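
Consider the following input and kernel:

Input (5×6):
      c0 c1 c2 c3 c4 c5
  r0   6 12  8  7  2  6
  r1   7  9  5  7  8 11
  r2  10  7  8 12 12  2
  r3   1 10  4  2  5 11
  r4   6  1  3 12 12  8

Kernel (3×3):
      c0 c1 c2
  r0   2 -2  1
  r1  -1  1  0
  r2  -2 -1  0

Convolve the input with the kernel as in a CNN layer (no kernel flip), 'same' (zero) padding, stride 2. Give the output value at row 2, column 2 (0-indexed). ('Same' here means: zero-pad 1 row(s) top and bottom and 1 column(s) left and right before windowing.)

5

The receptive field on the zero-padded input at this output position is [2 5 11 / 12 12 8 / 0 0 0]. Elementwise product with the kernel and sum: 2·2 + 5·-2 + 11·1 + 12·-1 + 12·1 + 0·-2 + 0·-1.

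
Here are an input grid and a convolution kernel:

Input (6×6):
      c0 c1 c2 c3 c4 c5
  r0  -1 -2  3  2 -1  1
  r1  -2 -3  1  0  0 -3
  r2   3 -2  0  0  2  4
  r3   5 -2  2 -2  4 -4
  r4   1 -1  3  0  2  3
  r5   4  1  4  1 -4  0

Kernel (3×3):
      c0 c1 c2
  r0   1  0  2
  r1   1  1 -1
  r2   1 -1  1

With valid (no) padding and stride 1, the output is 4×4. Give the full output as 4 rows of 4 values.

Output[0,0]: The receptive field on the input at this output position is [-1 -2 3 / -2 -3 1 / 3 -2 0]. Elementwise product with the kernel and sum: -1·1 + 3·2 + -2·1 + -3·1 + 1·-1 + 3·1 + -2·-1 + 0·1.

4 -2 4 9
10 -11 7 -18
9 -4 5 15
13 -6 10 -6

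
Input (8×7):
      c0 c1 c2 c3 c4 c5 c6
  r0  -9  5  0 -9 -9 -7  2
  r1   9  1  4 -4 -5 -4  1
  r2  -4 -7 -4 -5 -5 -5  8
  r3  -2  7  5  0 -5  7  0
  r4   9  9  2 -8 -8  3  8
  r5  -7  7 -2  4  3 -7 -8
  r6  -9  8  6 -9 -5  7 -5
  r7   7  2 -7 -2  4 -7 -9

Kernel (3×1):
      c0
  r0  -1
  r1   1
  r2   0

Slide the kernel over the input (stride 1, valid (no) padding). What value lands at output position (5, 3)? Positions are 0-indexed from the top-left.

-13

The receptive field on the input at this output position is [4 / -9 / -2]. Elementwise product with the kernel and sum: 4·-1 + -9·1.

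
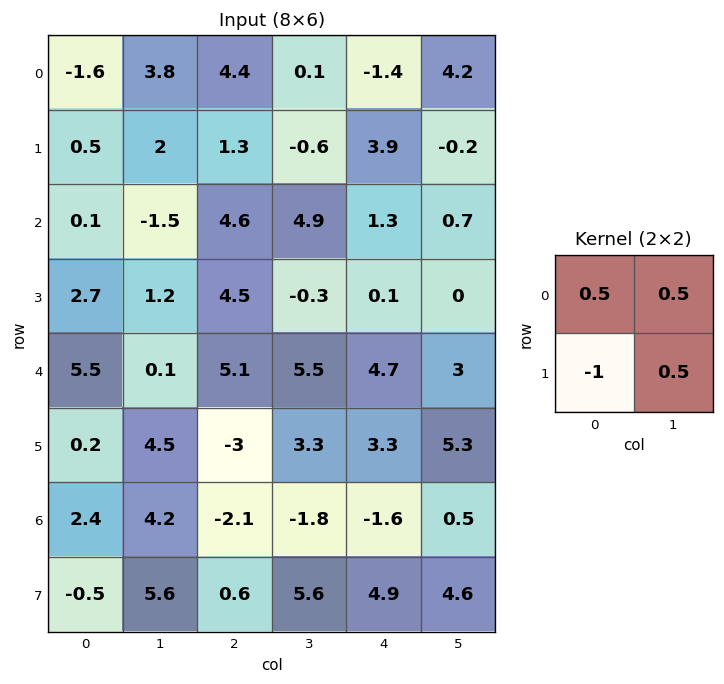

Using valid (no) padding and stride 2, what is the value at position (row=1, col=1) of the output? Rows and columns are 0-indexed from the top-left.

0.1

The receptive field on the input at this output position is [4.6 4.9 / 4.5 -0.3]. Elementwise product with the kernel and sum: 4.6·0.5 + 4.9·0.5 + 4.5·-1 + -0.3·0.5.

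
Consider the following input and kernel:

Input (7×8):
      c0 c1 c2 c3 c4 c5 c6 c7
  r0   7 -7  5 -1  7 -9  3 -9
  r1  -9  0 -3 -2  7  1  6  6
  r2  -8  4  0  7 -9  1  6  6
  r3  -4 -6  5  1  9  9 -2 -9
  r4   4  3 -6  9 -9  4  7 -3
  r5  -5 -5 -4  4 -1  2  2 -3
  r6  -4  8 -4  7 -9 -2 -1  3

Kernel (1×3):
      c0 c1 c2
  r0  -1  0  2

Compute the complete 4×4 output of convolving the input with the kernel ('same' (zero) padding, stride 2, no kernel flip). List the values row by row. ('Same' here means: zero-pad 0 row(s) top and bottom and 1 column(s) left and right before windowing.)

-14 5 -17 -9
8 10 -5 11
6 15 -1 -10
16 6 -11 8

Output[0,0]: The receptive field on the zero-padded input at this output position is [0 7 -7]. Elementwise product with the kernel and sum: 0·-1 + -7·2.
Output[0,1]: The receptive field on the zero-padded input at this output position is [-7 5 -1]. Elementwise product with the kernel and sum: -7·-1 + -1·2.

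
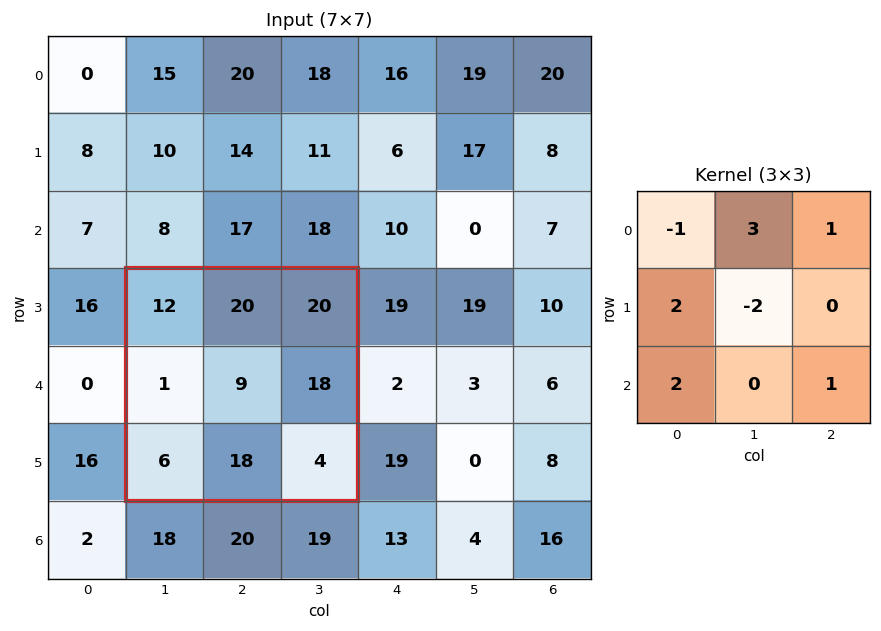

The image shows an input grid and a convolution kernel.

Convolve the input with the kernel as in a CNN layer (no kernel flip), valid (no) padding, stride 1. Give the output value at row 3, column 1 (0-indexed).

68

The receptive field on the input at this output position is [12 20 20 / 1 9 18 / 6 18 4]. Elementwise product with the kernel and sum: 12·-1 + 20·3 + 20·1 + 1·2 + 9·-2 + 6·2 + 4·1.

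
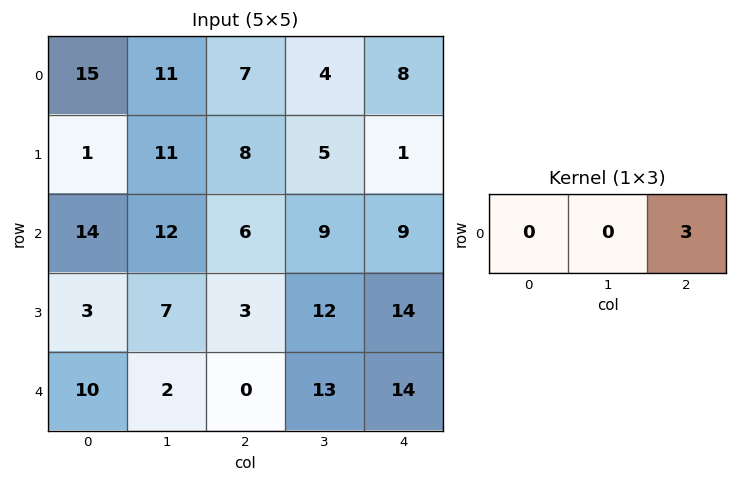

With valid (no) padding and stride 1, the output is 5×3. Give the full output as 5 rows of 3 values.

Output[0,0]: The receptive field on the input at this output position is [15 11 7]. Elementwise product with the kernel and sum: 7·3.
Output[0,1]: The receptive field on the input at this output position is [11 7 4]. Elementwise product with the kernel and sum: 4·3.

21 12 24
24 15 3
18 27 27
9 36 42
0 39 42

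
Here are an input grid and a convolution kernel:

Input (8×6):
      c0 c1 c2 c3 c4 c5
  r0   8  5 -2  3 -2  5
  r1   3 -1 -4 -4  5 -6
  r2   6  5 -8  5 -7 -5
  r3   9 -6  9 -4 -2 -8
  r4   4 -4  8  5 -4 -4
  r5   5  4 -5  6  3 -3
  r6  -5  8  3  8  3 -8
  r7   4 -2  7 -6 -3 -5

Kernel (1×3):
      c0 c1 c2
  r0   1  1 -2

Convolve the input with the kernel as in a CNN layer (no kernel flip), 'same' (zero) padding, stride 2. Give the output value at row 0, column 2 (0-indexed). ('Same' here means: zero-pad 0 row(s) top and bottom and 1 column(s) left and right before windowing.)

-9

The receptive field on the zero-padded input at this output position is [3 -2 5]. Elementwise product with the kernel and sum: 3·1 + -2·1 + 5·-2.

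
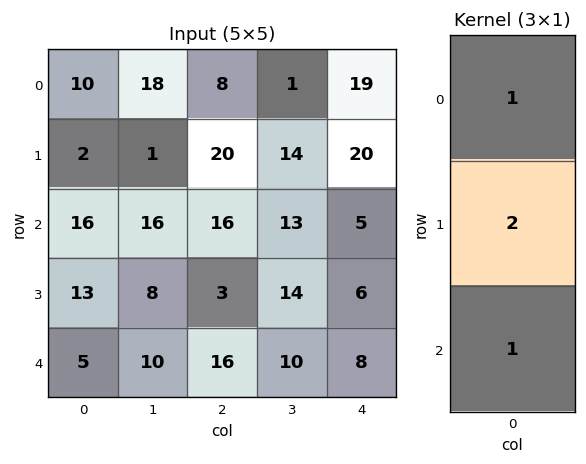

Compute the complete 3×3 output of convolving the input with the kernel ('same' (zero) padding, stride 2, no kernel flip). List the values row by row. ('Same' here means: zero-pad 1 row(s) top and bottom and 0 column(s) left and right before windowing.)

22 36 58
47 55 36
23 35 22

Output[0,0]: The receptive field on the zero-padded input at this output position is [0 / 10 / 2]. Elementwise product with the kernel and sum: 0·1 + 10·2 + 2·1.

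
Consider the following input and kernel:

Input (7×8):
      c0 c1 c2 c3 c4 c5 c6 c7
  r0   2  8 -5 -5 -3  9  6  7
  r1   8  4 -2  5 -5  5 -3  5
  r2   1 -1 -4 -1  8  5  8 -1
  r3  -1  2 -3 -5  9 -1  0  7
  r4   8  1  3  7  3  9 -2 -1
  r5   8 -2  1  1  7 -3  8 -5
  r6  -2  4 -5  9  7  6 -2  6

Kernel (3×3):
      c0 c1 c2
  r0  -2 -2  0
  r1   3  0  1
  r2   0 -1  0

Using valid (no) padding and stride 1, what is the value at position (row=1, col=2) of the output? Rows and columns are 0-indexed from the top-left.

The receptive field on the input at this output position is [-2 5 -5 / -4 -1 8 / -3 -5 9]. Elementwise product with the kernel and sum: -2·-2 + 5·-2 + -4·3 + 8·1 + -5·-1.

-5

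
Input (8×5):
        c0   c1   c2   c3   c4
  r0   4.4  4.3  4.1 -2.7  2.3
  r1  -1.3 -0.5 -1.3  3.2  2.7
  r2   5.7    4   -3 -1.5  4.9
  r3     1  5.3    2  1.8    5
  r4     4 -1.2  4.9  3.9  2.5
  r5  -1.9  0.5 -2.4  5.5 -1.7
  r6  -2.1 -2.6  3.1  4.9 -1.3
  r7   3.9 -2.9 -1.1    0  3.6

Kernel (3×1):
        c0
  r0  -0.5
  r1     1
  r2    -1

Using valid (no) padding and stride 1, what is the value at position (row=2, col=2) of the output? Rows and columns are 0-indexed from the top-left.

The receptive field on the input at this output position is [-3 / 2 / 4.9]. Elementwise product with the kernel and sum: -3·-0.5 + 2·1 + 4.9·-1.

-1.4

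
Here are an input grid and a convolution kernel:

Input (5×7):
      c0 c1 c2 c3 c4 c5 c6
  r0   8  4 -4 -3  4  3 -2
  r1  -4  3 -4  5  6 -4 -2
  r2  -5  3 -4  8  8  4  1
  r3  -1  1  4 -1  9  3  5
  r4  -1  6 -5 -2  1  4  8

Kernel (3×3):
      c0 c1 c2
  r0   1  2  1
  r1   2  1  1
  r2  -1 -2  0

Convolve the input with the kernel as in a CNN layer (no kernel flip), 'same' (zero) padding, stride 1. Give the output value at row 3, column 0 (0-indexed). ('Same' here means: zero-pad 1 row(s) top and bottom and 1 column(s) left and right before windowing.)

The receptive field on the zero-padded input at this output position is [0 -5 3 / 0 -1 1 / 0 -1 6]. Elementwise product with the kernel and sum: 0·1 + -5·2 + 3·1 + 0·2 + -1·1 + 1·1 + 0·-1 + -1·-2.

-5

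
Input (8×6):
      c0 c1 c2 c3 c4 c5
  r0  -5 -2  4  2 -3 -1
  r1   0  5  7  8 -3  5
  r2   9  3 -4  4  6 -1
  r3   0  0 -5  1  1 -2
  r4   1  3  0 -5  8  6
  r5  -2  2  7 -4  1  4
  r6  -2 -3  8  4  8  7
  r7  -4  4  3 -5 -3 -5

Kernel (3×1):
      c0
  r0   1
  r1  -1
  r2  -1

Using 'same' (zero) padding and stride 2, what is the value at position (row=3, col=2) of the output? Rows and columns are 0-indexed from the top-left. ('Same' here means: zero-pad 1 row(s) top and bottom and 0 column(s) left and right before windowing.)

-4

The receptive field on the zero-padded input at this output position is [1 / 8 / -3]. Elementwise product with the kernel and sum: 1·1 + 8·-1 + -3·-1.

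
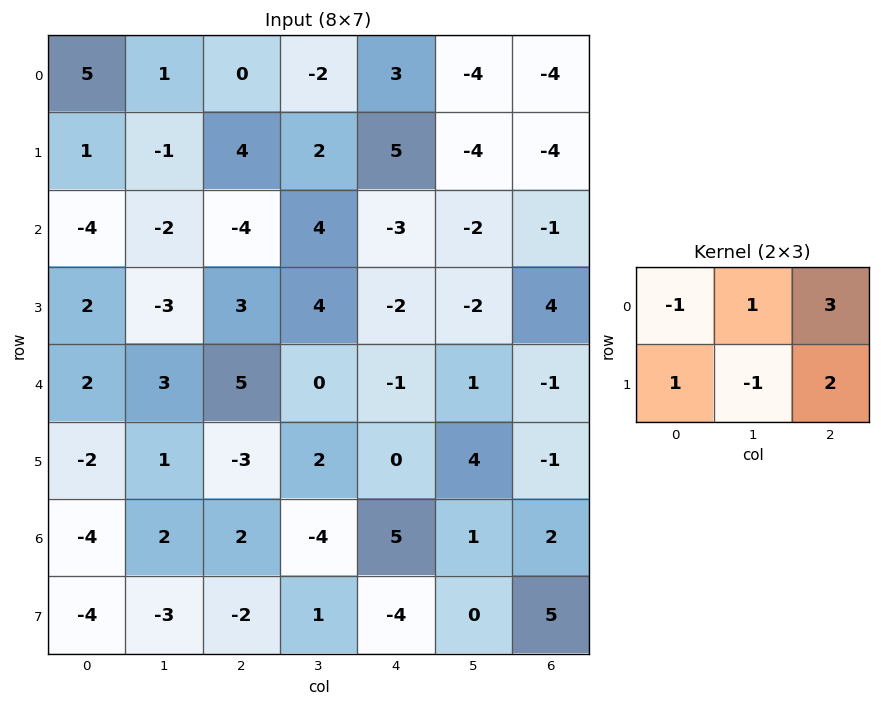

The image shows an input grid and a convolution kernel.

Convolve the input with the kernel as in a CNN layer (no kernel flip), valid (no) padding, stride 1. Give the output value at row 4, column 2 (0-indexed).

The receptive field on the input at this output position is [5 0 -1 / -3 2 0]. Elementwise product with the kernel and sum: 5·-1 + 0·1 + -1·3 + -3·1 + 2·-1 + 0·2.

-13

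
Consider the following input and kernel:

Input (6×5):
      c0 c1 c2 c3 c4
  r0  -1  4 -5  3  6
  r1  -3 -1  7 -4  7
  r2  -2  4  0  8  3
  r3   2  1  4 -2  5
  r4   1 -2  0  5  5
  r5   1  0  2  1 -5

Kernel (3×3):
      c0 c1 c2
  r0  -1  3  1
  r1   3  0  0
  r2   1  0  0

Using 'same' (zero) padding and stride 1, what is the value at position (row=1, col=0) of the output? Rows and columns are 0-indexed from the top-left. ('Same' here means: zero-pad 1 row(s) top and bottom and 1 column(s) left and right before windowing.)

1

The receptive field on the zero-padded input at this output position is [0 -1 4 / 0 -3 -1 / 0 -2 4]. Elementwise product with the kernel and sum: 0·-1 + -1·3 + 4·1 + 0·3 + 0·1.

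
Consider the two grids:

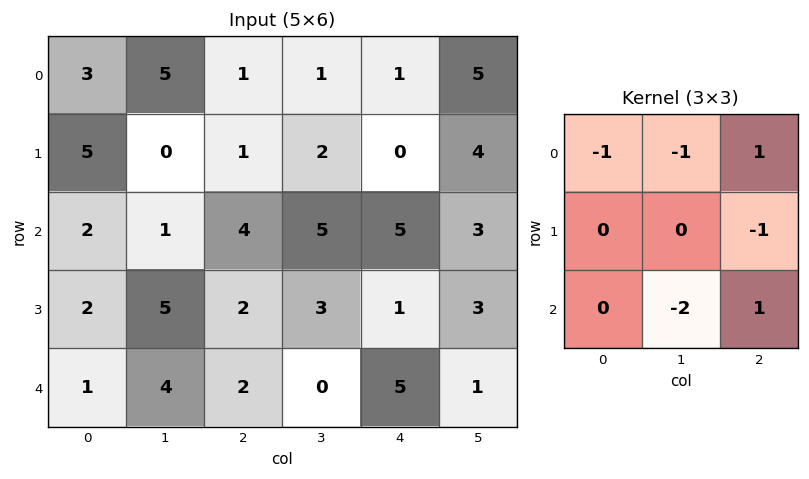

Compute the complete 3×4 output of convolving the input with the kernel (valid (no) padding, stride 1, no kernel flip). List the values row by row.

-6 -10 -6 -8
-16 -5 -13 0
-7 -7 0 -19

Output[0,0]: The receptive field on the input at this output position is [3 5 1 / 5 0 1 / 2 1 4]. Elementwise product with the kernel and sum: 3·-1 + 5·-1 + 1·1 + 1·-1 + 1·-2 + 4·1.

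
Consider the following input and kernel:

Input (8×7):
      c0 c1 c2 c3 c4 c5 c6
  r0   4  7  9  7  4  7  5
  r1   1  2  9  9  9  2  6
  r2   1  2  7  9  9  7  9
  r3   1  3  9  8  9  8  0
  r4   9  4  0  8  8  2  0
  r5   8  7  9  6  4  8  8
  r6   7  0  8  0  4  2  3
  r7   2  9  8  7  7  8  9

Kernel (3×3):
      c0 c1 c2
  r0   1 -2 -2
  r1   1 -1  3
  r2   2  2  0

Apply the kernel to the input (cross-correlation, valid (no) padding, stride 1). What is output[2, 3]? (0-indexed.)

The receptive field on the input at this output position is [9 9 7 / 8 9 8 / 8 8 2]. Elementwise product with the kernel and sum: 9·1 + 9·-2 + 7·-2 + 8·1 + 9·-1 + 8·3 + 8·2 + 8·2.

32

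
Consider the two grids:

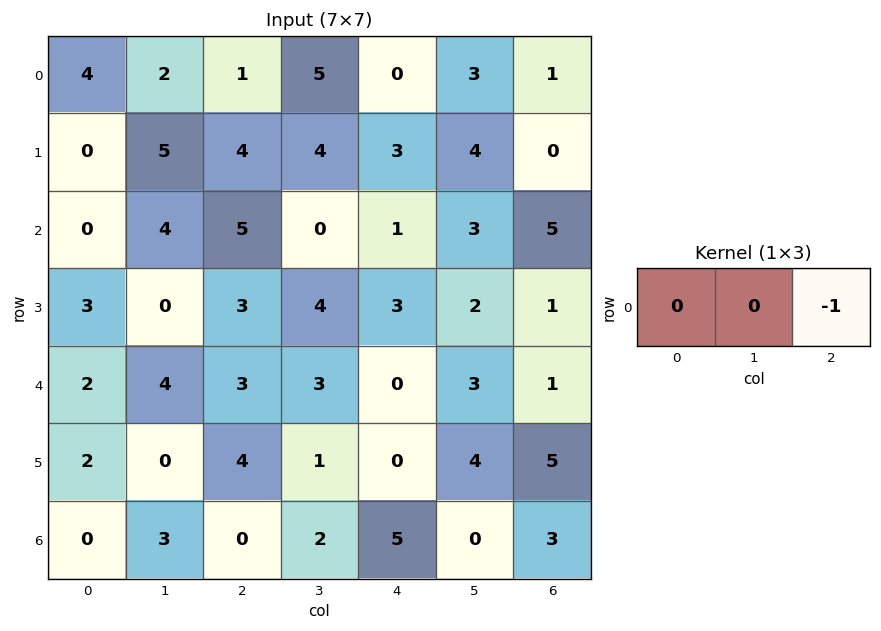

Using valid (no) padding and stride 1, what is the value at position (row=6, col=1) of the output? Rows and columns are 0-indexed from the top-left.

The receptive field on the input at this output position is [3 0 2]. Elementwise product with the kernel and sum: 2·-1.

-2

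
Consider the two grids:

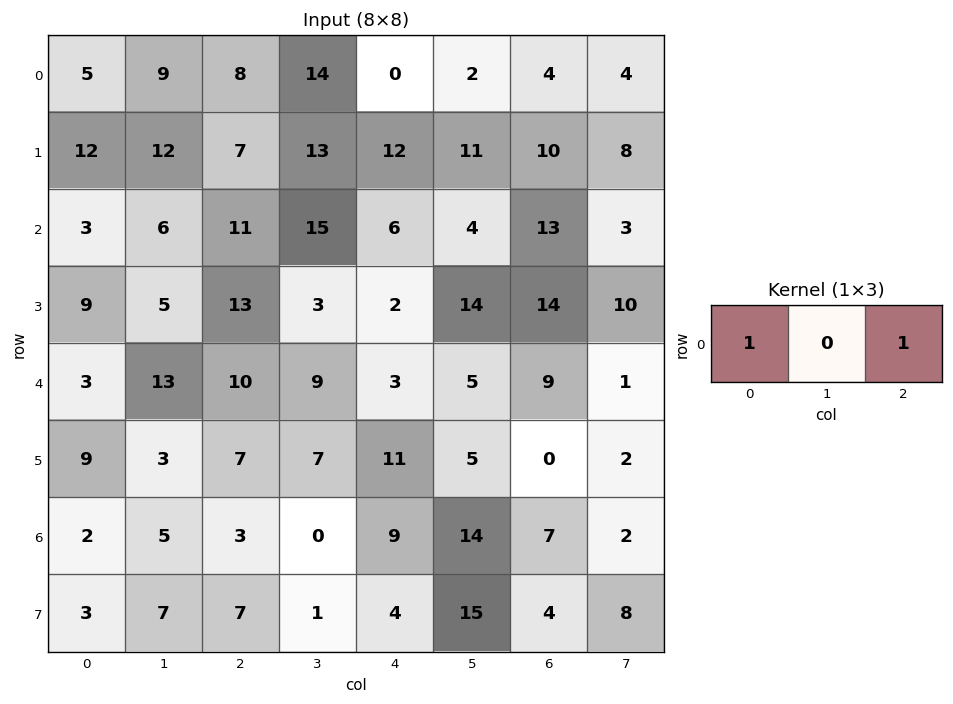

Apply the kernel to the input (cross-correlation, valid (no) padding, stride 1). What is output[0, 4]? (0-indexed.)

4

The receptive field on the input at this output position is [0 2 4]. Elementwise product with the kernel and sum: 0·1 + 4·1.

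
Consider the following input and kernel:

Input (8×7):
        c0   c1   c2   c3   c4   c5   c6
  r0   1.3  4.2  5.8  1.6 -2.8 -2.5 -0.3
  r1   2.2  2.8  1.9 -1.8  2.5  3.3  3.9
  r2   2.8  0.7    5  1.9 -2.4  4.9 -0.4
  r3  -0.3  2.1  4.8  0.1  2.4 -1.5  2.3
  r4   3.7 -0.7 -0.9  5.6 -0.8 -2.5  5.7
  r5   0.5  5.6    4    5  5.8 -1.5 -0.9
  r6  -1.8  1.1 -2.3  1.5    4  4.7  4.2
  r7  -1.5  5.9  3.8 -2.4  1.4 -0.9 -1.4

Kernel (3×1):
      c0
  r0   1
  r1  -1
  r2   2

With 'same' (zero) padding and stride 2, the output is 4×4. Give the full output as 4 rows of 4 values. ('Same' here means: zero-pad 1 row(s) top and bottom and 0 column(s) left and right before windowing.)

3.1 -2 7.8 8.1
-1.2 6.5 9.7 8.9
-3 13.7 14.8 -5.2
-0.7 13.9 4.6 -7.9

Output[0,0]: The receptive field on the zero-padded input at this output position is [0 / 1.3 / 2.2]. Elementwise product with the kernel and sum: 0·1 + 1.3·-1 + 2.2·2.
Output[0,1]: The receptive field on the zero-padded input at this output position is [0 / 5.8 / 1.9]. Elementwise product with the kernel and sum: 0·1 + 5.8·-1 + 1.9·2.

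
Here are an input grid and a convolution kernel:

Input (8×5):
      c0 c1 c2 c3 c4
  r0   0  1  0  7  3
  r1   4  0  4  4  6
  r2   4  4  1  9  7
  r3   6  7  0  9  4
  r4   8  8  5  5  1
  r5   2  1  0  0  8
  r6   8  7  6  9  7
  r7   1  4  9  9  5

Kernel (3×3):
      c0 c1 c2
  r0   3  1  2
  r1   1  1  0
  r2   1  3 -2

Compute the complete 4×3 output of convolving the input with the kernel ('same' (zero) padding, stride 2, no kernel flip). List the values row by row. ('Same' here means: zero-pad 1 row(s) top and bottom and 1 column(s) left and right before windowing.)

Output[0,0]: The receptive field on the zero-padded input at this output position is [0 0 0 / 0 0 1 / 0 4 0]. Elementwise product with the kernel and sum: 0·3 + 0·1 + 0·2 + 0·1 + 0·1 + 0·1 + 4·3 + 0·-2.
Output[0,1]: The receptive field on the zero-padded input at this output position is [0 0 0 / 1 0 7 / 0 4 4]. Elementwise product with the kernel and sum: 0·3 + 0·1 + 0·2 + 1·1 + 0·1 + 0·1 + 4·3 + 4·-2.

12 5 32
12 6 55
32 53 61
7 29 48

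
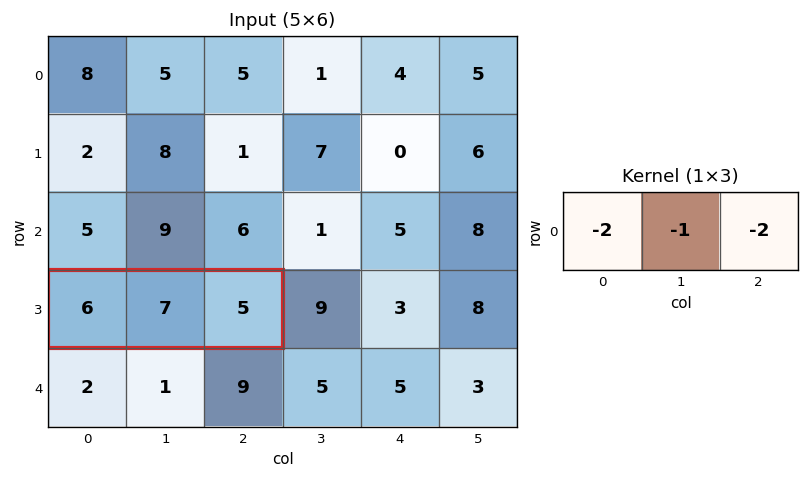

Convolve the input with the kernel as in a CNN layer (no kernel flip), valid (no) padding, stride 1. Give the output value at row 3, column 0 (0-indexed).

-29

The receptive field on the input at this output position is [6 7 5]. Elementwise product with the kernel and sum: 6·-2 + 7·-1 + 5·-2.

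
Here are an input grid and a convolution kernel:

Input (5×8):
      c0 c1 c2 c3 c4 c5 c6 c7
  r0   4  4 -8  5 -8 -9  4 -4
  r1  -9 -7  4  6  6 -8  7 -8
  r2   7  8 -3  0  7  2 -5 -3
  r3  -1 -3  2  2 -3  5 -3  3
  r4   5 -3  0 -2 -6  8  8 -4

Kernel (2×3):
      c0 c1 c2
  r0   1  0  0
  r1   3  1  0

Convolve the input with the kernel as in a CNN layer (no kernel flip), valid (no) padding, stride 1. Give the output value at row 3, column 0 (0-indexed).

The receptive field on the input at this output position is [-1 -3 2 / 5 -3 0]. Elementwise product with the kernel and sum: -1·1 + 5·3 + -3·1.

11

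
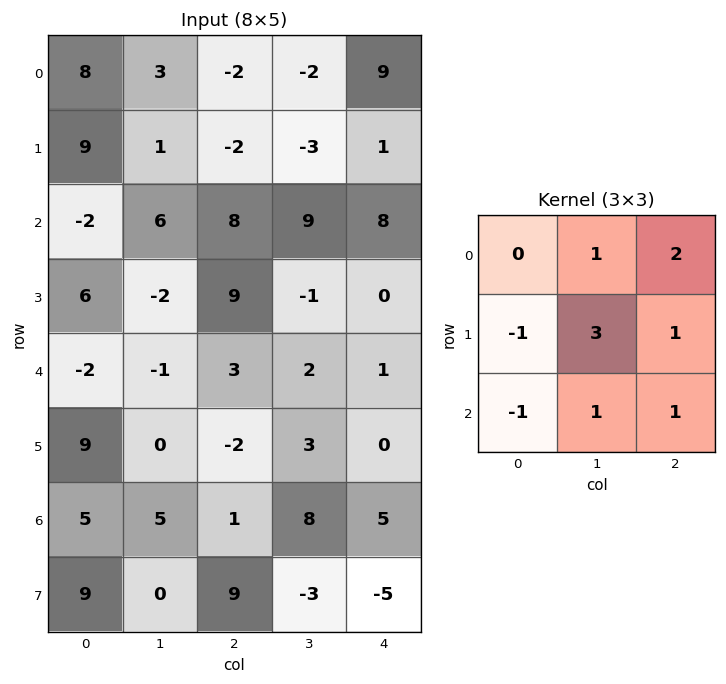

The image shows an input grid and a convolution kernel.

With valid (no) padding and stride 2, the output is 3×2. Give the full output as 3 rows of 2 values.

7 19
23 13
-5 27

Output[0,0]: The receptive field on the input at this output position is [8 3 -2 / 9 1 -2 / -2 6 8]. Elementwise product with the kernel and sum: 3·1 + -2·2 + 9·-1 + 1·3 + -2·1 + -2·-1 + 6·1 + 8·1.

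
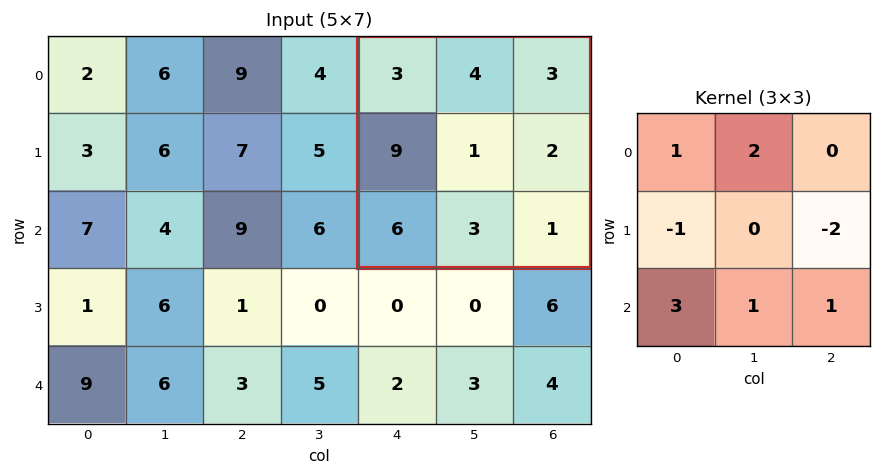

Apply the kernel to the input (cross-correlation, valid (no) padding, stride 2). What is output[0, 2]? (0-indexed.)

20

The receptive field on the input at this output position is [3 4 3 / 9 1 2 / 6 3 1]. Elementwise product with the kernel and sum: 3·1 + 4·2 + 9·-1 + 2·-2 + 6·3 + 3·1 + 1·1.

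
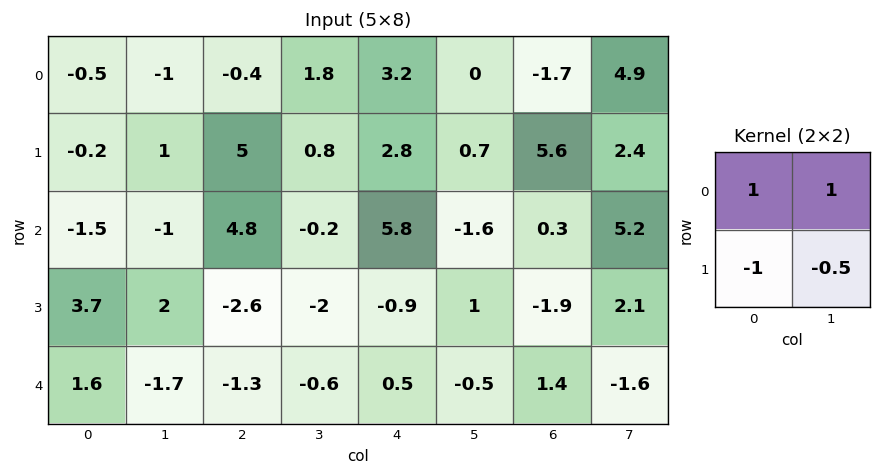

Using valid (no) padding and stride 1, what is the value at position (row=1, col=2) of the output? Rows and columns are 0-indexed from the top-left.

The receptive field on the input at this output position is [5 0.8 / 4.8 -0.2]. Elementwise product with the kernel and sum: 5·1 + 0.8·1 + 4.8·-1 + -0.2·-0.5.

1.1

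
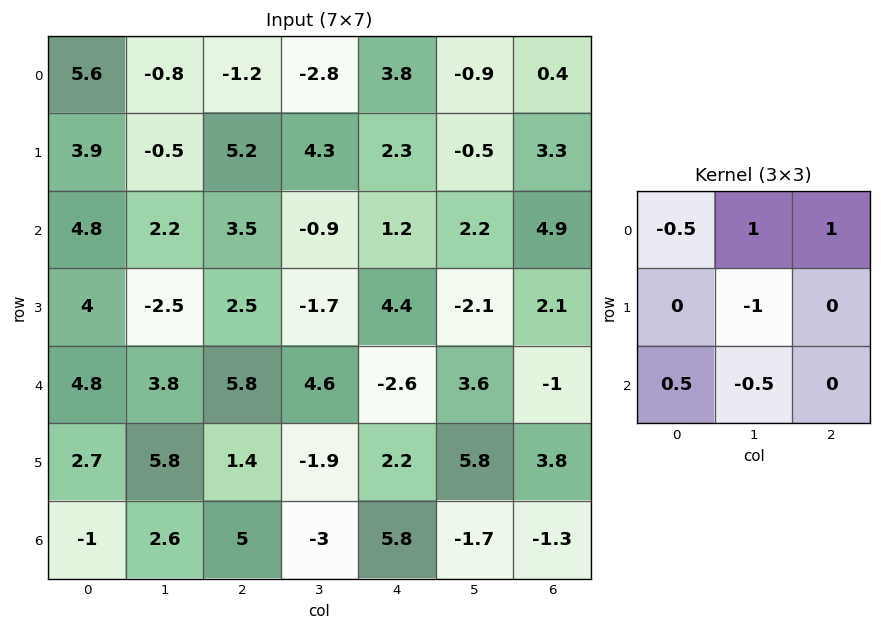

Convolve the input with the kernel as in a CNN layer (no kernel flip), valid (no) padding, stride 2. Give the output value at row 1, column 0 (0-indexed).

The receptive field on the input at this output position is [4.8 2.2 3.5 / 4 -2.5 2.5 / 4.8 3.8 5.8]. Elementwise product with the kernel and sum: 4.8·-0.5 + 2.2·1 + 3.5·1 + -2.5·-1 + 4.8·0.5 + 3.8·-0.5.

6.3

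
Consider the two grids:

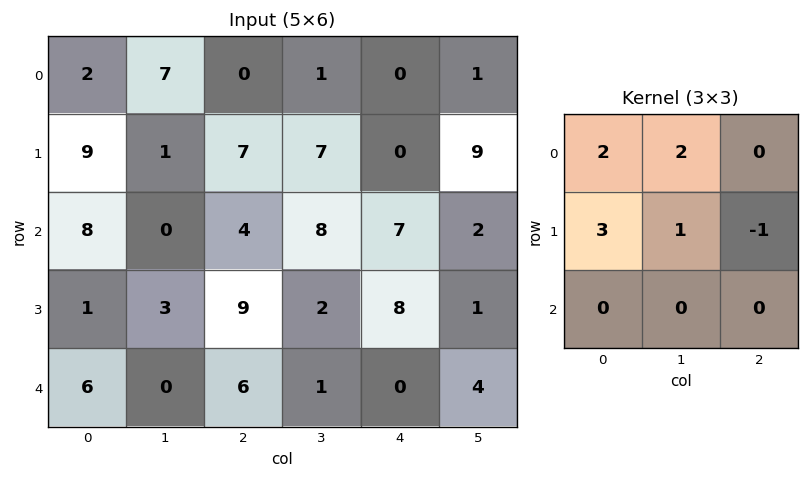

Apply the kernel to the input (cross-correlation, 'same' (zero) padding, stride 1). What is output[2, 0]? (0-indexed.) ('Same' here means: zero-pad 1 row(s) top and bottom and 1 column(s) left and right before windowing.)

The receptive field on the zero-padded input at this output position is [0 9 1 / 0 8 0 / 0 1 3]. Elementwise product with the kernel and sum: 0·2 + 9·2 + 0·3 + 8·1 + 0·-1.

26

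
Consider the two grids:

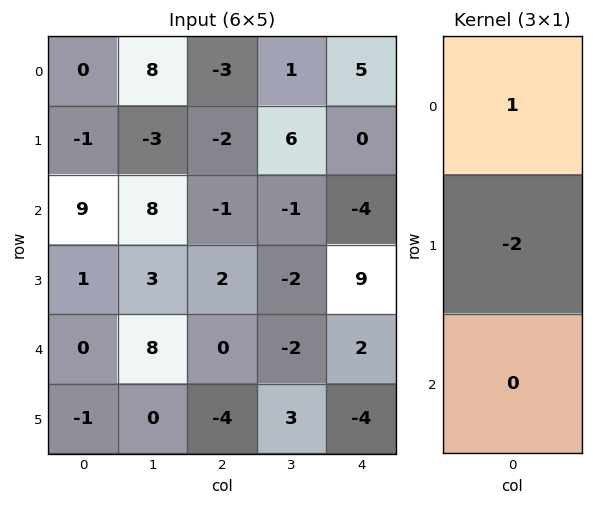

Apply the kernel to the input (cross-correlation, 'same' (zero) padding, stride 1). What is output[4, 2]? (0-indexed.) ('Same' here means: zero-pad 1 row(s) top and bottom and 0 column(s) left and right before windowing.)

The receptive field on the zero-padded input at this output position is [2 / 0 / -4]. Elementwise product with the kernel and sum: 2·1 + 0·-2.

2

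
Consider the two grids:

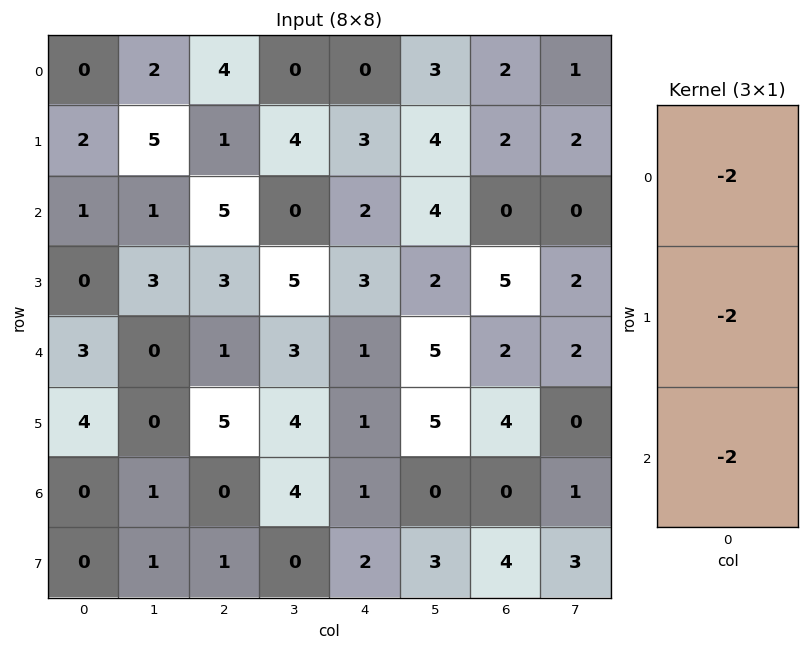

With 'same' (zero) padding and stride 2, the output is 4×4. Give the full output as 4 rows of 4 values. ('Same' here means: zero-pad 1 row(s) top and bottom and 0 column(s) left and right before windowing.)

-4 -10 -6 -8
-6 -18 -16 -14
-14 -18 -10 -22
-8 -12 -8 -16

Output[0,0]: The receptive field on the zero-padded input at this output position is [0 / 0 / 2]. Elementwise product with the kernel and sum: 0·-2 + 0·-2 + 2·-2.
Output[0,1]: The receptive field on the zero-padded input at this output position is [0 / 4 / 1]. Elementwise product with the kernel and sum: 0·-2 + 4·-2 + 1·-2.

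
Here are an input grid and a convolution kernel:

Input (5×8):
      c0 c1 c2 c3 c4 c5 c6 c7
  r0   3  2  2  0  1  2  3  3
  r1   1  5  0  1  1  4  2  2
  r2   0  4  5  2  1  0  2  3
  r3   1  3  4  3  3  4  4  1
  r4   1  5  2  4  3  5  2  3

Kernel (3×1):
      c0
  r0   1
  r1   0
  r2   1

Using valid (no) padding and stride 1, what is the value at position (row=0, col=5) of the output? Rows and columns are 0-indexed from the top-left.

2

The receptive field on the input at this output position is [2 / 4 / 0]. Elementwise product with the kernel and sum: 2·1 + 0·1.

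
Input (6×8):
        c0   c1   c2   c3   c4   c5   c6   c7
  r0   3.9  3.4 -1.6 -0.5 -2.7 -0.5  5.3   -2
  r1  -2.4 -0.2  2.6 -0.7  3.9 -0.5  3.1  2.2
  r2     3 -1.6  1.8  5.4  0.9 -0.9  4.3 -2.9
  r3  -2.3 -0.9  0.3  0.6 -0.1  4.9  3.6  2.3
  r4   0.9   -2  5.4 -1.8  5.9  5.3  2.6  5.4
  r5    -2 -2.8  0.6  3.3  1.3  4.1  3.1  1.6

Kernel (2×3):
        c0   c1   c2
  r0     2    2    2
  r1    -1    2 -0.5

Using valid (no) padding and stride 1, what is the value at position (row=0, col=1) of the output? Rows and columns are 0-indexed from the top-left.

8.35

The receptive field on the input at this output position is [3.4 -1.6 -0.5 / -0.2 2.6 -0.7]. Elementwise product with the kernel and sum: 3.4·2 + -1.6·2 + -0.5·2 + -0.2·-1 + 2.6·2 + -0.7·-0.5.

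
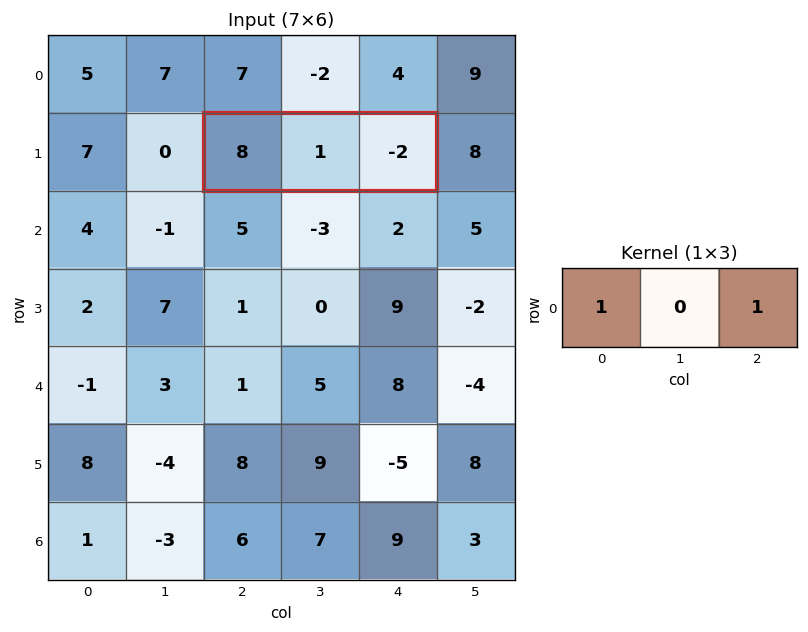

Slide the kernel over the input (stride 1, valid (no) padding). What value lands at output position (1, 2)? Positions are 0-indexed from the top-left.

The receptive field on the input at this output position is [8 1 -2]. Elementwise product with the kernel and sum: 8·1 + -2·1.

6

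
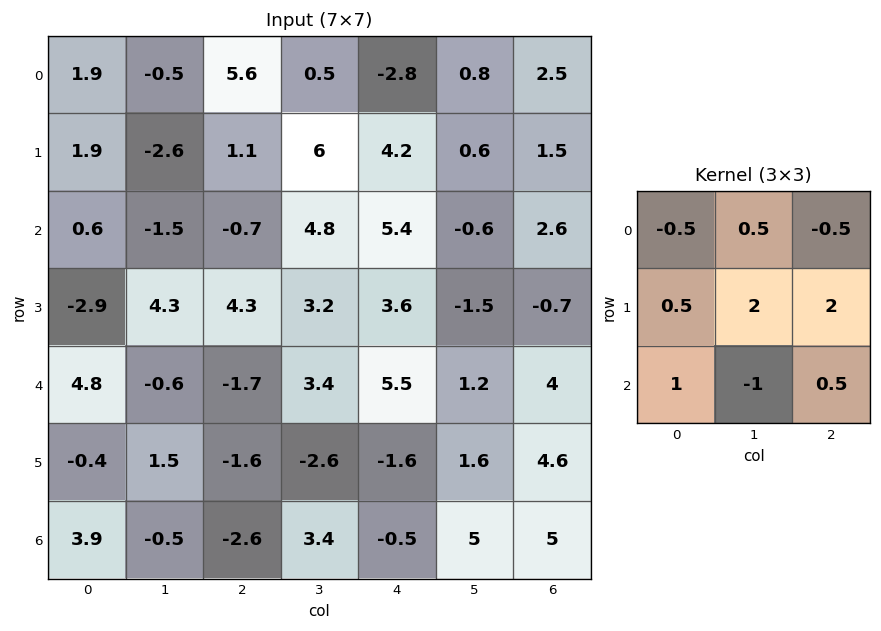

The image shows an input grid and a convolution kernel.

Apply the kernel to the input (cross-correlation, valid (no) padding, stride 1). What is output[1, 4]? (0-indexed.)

The receptive field on the input at this output position is [4.2 0.6 1.5 / 5.4 -0.6 2.6 / 3.6 -1.5 -0.7]. Elementwise product with the kernel and sum: 4.2·-0.5 + 0.6·0.5 + 1.5·-0.5 + 5.4·0.5 + -0.6·2 + 2.6·2 + 3.6·1 + -1.5·-1 + -0.7·0.5.

8.9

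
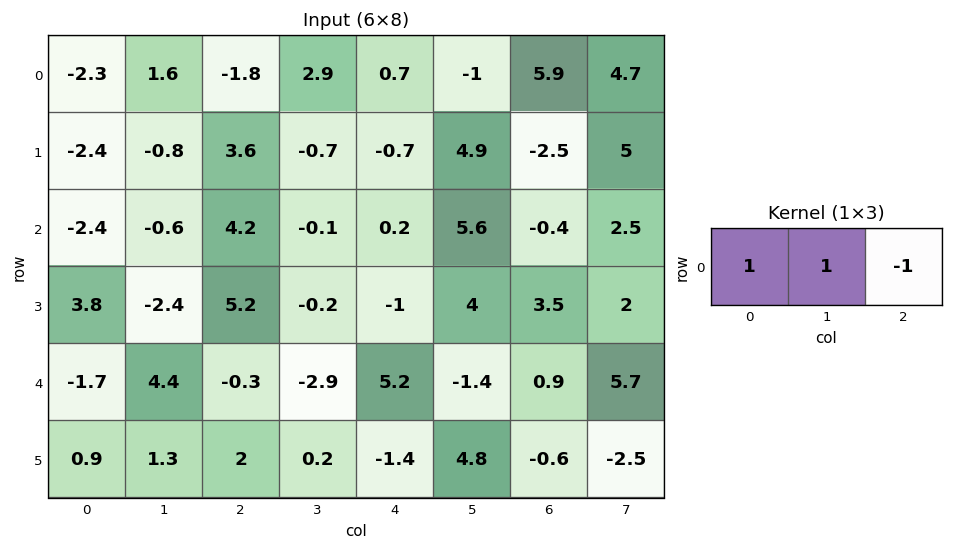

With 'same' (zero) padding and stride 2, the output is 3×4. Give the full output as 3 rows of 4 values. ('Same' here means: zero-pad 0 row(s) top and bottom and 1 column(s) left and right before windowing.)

Output[0,0]: The receptive field on the zero-padded input at this output position is [0 -2.3 1.6]. Elementwise product with the kernel and sum: 0·1 + -2.3·1 + 1.6·-1.

-3.9 -3.1 4.6 0.2
-1.8 3.7 -5.5 2.7
-6.1 7 3.7 -6.2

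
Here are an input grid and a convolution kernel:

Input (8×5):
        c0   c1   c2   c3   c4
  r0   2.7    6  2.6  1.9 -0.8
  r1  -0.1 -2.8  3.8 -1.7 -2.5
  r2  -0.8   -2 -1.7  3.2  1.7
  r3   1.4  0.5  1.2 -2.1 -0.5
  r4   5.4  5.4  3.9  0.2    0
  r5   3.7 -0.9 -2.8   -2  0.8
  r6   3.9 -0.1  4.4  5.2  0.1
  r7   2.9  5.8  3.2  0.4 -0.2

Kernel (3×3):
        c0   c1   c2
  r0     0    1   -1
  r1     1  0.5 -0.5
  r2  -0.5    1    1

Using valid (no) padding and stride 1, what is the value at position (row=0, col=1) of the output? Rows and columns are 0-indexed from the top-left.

The receptive field on the input at this output position is [6 2.6 1.9 / -2.8 3.8 -1.7 / -2 -1.7 3.2]. Elementwise product with the kernel and sum: 2.6·1 + 1.9·-1 + -2.8·1 + 3.8·0.5 + -1.7·-0.5 + -2·-0.5 + -1.7·1 + 3.2·1.

3.15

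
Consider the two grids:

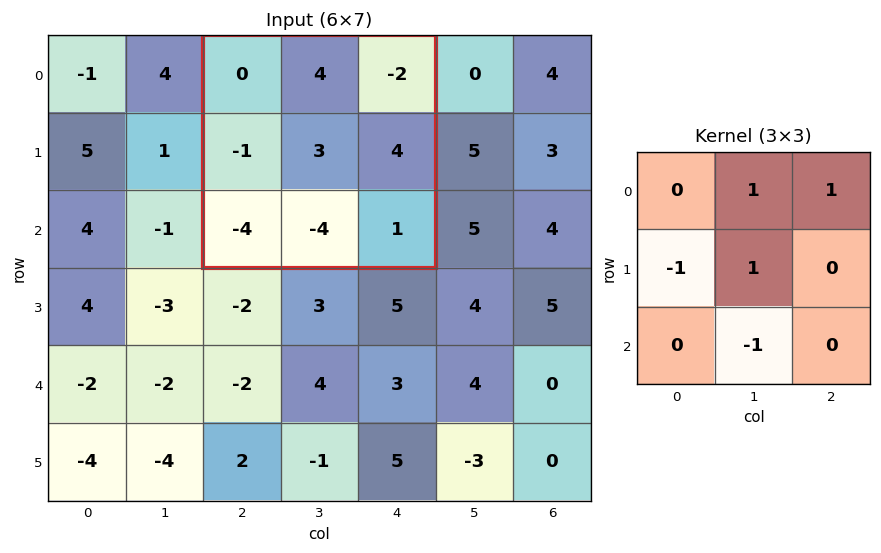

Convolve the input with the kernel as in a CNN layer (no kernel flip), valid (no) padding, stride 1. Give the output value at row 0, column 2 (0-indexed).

10

The receptive field on the input at this output position is [0 4 -2 / -1 3 4 / -4 -4 1]. Elementwise product with the kernel and sum: 4·1 + -2·1 + -1·-1 + 3·1 + -4·-1.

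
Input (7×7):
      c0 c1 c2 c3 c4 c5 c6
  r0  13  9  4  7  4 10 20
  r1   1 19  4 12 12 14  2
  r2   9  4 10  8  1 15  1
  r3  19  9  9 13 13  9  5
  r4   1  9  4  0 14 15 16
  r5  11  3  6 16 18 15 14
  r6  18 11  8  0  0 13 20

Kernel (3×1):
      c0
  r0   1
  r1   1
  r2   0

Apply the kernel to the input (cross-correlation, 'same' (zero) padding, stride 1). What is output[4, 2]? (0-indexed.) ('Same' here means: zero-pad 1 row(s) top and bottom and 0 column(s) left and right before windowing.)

The receptive field on the zero-padded input at this output position is [9 / 4 / 6]. Elementwise product with the kernel and sum: 9·1 + 4·1.

13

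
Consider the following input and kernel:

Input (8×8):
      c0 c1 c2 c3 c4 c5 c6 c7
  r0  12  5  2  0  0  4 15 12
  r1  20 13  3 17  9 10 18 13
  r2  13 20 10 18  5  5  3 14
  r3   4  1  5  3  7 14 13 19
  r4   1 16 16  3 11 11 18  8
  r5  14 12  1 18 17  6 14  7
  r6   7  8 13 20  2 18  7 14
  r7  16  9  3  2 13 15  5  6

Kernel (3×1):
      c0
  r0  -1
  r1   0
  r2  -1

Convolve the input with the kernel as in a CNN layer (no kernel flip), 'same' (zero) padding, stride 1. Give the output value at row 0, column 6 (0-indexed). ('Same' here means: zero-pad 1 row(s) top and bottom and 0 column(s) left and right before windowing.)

The receptive field on the zero-padded input at this output position is [0 / 15 / 18]. Elementwise product with the kernel and sum: 0·-1 + 18·-1.

-18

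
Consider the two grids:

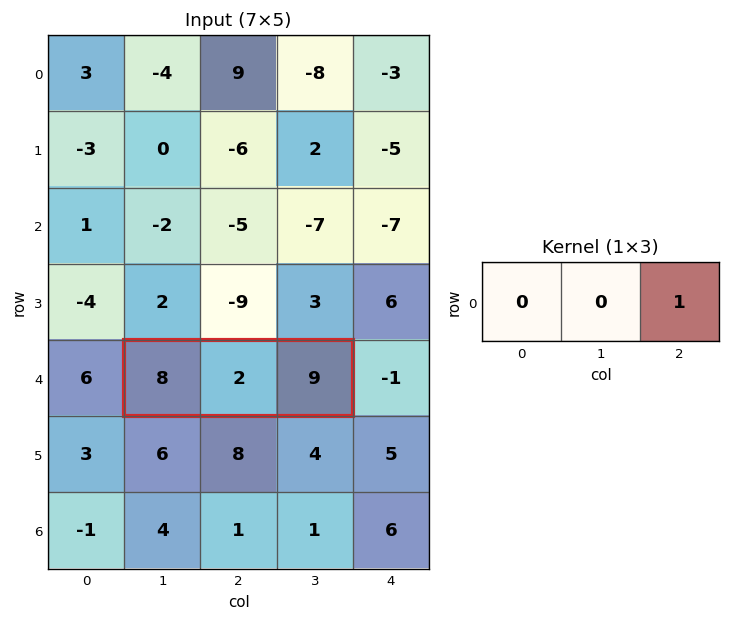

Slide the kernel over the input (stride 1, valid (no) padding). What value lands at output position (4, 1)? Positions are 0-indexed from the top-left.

9

The receptive field on the input at this output position is [8 2 9]. Elementwise product with the kernel and sum: 9·1.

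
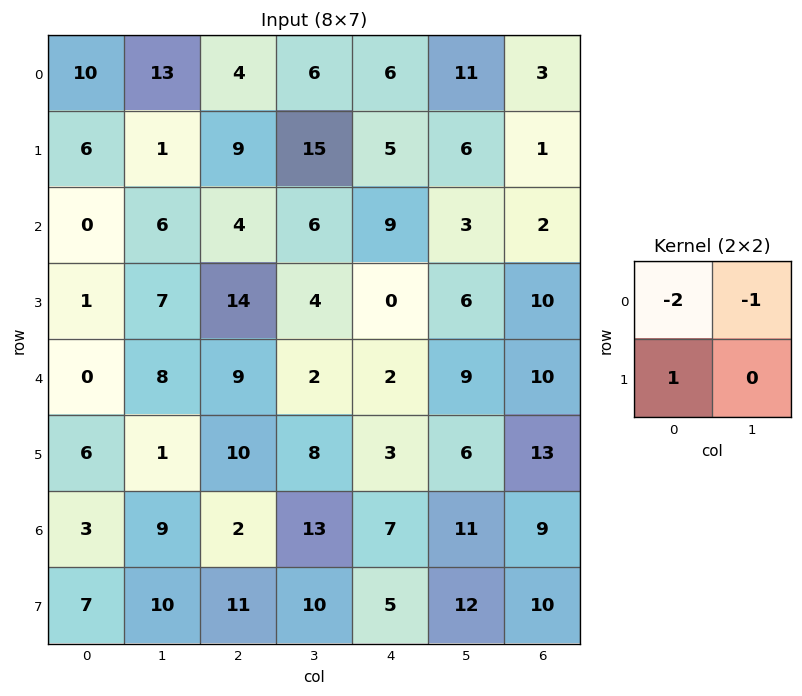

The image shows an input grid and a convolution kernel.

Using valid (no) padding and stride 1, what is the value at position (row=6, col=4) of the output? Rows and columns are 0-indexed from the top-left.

-20

The receptive field on the input at this output position is [7 11 / 5 12]. Elementwise product with the kernel and sum: 7·-2 + 11·-1 + 5·1.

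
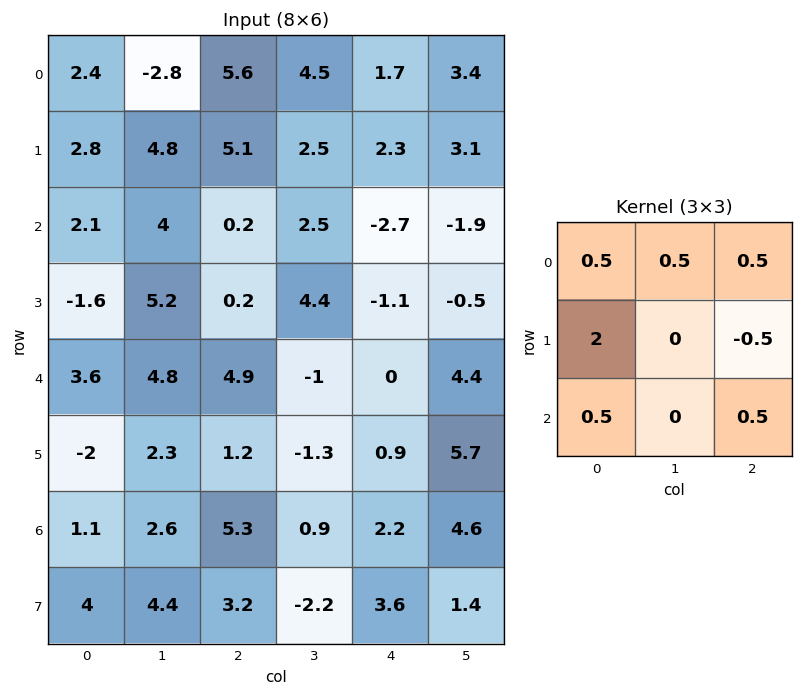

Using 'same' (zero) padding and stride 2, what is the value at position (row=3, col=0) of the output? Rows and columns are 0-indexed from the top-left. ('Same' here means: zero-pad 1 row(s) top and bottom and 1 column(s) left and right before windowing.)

The receptive field on the zero-padded input at this output position is [0 -2 2.3 / 0 1.1 2.6 / 0 4 4.4]. Elementwise product with the kernel and sum: 0·0.5 + -2·0.5 + 2.3·0.5 + 0·2 + 2.6·-0.5 + 0·0.5 + 4.4·0.5.

1.05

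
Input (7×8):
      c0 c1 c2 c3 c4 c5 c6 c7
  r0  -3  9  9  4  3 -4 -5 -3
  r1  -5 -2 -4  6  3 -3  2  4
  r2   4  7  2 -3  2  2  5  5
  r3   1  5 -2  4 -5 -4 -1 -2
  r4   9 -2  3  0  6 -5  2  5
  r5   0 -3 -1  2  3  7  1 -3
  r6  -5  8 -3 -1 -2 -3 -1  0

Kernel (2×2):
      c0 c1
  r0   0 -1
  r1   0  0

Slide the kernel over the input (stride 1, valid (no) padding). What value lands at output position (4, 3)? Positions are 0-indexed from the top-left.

The receptive field on the input at this output position is [0 6 / 2 3]. Elementwise product with the kernel and sum: 6·-1.

-6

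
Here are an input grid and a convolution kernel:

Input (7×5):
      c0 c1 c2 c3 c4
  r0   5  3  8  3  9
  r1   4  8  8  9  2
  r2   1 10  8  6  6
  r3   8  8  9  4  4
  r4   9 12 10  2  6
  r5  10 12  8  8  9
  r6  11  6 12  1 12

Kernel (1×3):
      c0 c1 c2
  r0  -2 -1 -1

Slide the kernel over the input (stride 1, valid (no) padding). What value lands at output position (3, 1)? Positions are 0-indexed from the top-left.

-29

The receptive field on the input at this output position is [8 9 4]. Elementwise product with the kernel and sum: 8·-2 + 9·-1 + 4·-1.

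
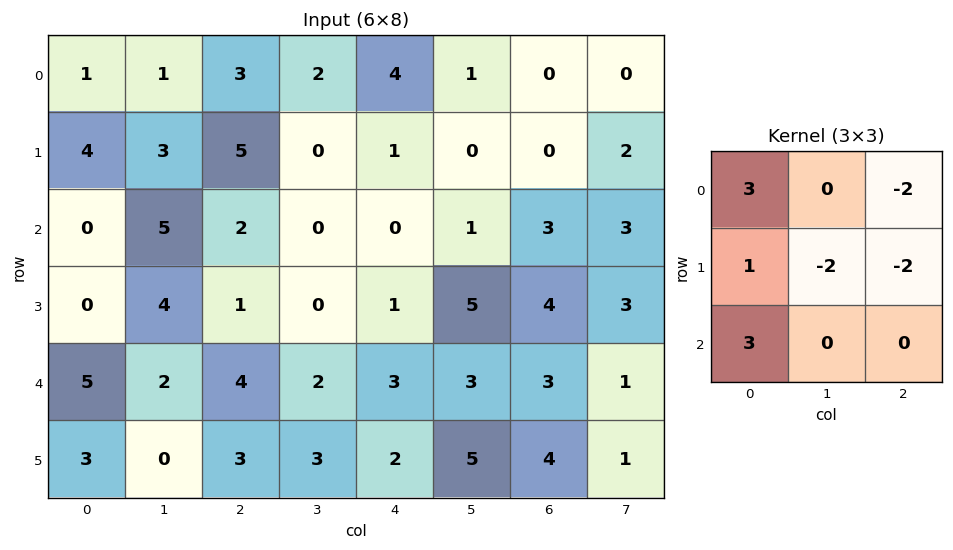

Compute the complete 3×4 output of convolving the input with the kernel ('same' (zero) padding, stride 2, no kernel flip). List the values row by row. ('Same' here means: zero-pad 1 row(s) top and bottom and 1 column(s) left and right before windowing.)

Output[0,0]: The receptive field on the zero-padded input at this output position is [0 0 0 / 0 1 1 / 0 4 3]. Elementwise product with the kernel and sum: 0·3 + 0·-2 + 0·1 + 1·-2 + 1·-2 + 0·3.

-4 0 -8 1
-16 22 -2 0
-22 2 -11 19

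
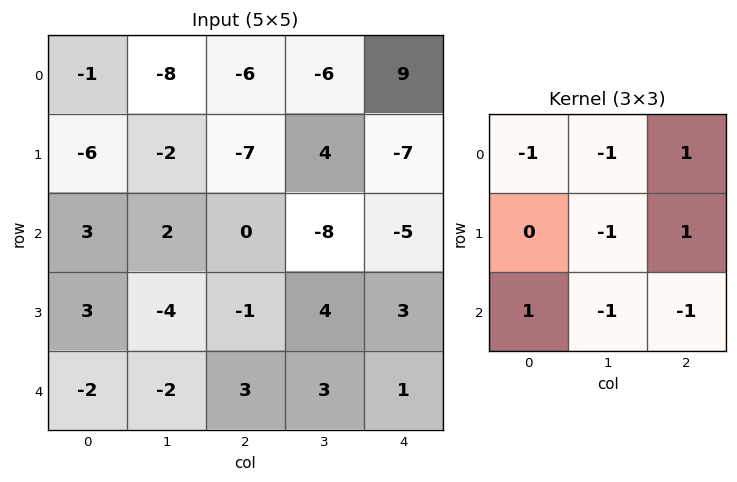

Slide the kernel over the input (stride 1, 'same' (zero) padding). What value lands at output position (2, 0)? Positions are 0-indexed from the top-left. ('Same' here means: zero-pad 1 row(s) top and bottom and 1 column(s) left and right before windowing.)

4

The receptive field on the zero-padded input at this output position is [0 -6 -2 / 0 3 2 / 0 3 -4]. Elementwise product with the kernel and sum: 0·-1 + -6·-1 + -2·1 + 3·-1 + 2·1 + 0·1 + 3·-1 + -4·-1.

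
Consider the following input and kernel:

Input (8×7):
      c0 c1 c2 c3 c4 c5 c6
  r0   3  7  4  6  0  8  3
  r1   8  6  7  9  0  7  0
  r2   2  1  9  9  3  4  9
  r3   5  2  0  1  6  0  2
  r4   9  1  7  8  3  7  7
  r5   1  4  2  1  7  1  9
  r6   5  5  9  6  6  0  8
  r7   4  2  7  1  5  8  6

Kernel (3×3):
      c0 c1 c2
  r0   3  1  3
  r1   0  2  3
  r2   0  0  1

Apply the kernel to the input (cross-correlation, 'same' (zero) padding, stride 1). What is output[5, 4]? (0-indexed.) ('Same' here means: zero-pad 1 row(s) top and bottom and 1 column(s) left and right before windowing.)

65

The receptive field on the zero-padded input at this output position is [8 3 7 / 1 7 1 / 6 6 0]. Elementwise product with the kernel and sum: 8·3 + 3·1 + 7·3 + 7·2 + 1·3 + 0·1.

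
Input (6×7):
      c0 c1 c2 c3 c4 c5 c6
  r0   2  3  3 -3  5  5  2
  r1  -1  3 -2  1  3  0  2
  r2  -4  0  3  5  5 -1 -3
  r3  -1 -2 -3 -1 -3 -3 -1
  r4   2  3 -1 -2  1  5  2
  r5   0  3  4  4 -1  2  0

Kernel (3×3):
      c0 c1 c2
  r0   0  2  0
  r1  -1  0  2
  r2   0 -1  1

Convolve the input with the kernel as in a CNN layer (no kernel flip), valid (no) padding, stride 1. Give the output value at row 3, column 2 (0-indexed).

-4

The receptive field on the input at this output position is [-3 -1 -3 / -1 -2 1 / 4 4 -1]. Elementwise product with the kernel and sum: -1·2 + -1·-1 + 1·2 + 4·-1 + -1·1.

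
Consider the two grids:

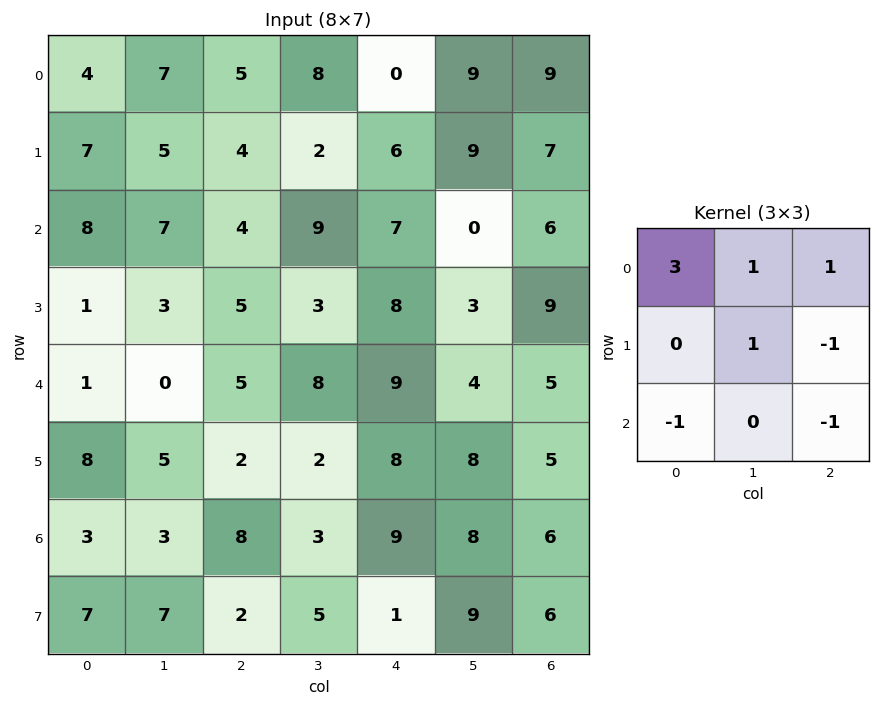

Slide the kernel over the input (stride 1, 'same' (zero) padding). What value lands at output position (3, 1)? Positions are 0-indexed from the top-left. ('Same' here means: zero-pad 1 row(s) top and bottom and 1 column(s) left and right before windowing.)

The receptive field on the zero-padded input at this output position is [8 7 4 / 1 3 5 / 1 0 5]. Elementwise product with the kernel and sum: 8·3 + 7·1 + 4·1 + 3·1 + 5·-1 + 1·-1 + 5·-1.

27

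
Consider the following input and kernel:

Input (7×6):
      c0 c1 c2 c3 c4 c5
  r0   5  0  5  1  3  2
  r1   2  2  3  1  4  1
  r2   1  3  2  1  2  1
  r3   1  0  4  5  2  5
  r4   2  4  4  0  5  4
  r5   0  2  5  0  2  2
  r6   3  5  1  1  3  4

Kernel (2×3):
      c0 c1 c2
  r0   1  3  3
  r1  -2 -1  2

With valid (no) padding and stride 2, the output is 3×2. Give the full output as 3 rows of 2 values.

20 18
22 2
34 13

Output[0,0]: The receptive field on the input at this output position is [5 0 5 / 2 2 3]. Elementwise product with the kernel and sum: 5·1 + 0·3 + 5·3 + 2·-2 + 2·-1 + 3·2.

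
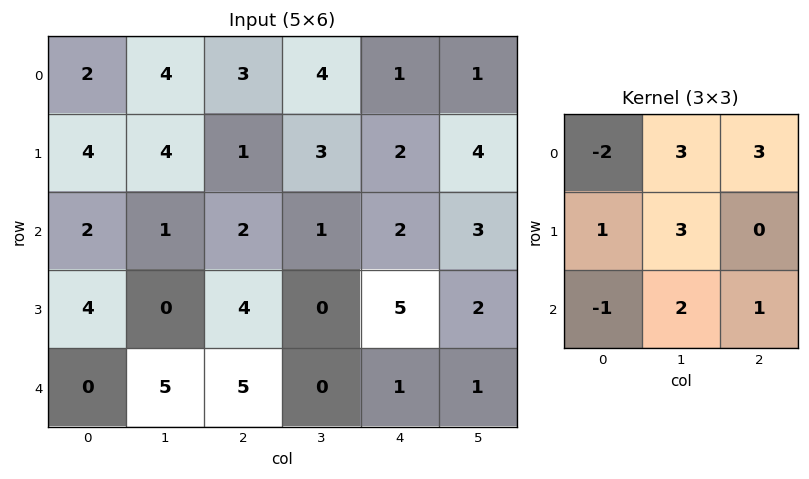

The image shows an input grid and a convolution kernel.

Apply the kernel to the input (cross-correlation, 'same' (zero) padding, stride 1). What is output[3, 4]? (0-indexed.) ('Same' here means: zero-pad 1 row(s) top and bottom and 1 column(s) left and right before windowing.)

31

The receptive field on the zero-padded input at this output position is [1 2 3 / 0 5 2 / 0 1 1]. Elementwise product with the kernel and sum: 1·-2 + 2·3 + 3·3 + 0·1 + 5·3 + 0·-1 + 1·2 + 1·1.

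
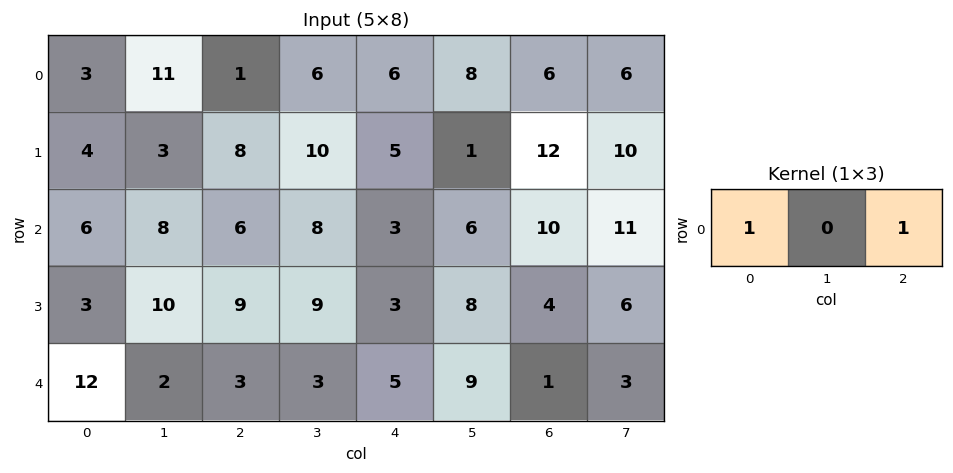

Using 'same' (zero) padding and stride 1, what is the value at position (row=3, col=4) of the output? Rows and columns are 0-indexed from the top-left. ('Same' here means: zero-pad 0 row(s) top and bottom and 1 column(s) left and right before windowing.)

17

The receptive field on the zero-padded input at this output position is [9 3 8]. Elementwise product with the kernel and sum: 9·1 + 8·1.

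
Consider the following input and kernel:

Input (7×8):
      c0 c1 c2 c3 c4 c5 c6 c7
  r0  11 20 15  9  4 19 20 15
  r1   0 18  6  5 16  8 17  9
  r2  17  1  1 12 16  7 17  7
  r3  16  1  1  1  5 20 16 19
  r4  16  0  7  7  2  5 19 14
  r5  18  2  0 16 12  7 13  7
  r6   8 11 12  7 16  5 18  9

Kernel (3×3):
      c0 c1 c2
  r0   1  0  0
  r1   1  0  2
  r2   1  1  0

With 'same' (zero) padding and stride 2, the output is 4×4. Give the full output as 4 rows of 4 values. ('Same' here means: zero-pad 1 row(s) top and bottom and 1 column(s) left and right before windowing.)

Output[0,0]: The receptive field on the zero-padded input at this output position is [0 0 0 / 0 11 20 / 0 0 18]. Elementwise product with the kernel and sum: 0·1 + 0·1 + 20·2 + 0·1 + 0·1.
Output[0,1]: The receptive field on the zero-padded input at this output position is [0 0 0 / 20 15 9 / 18 6 5]. Elementwise product with the kernel and sum: 0·1 + 20·1 + 9·2 + 18·1 + 6·1.

40 62 68 74
18 45 37 65
18 17 46 73
22 27 33 30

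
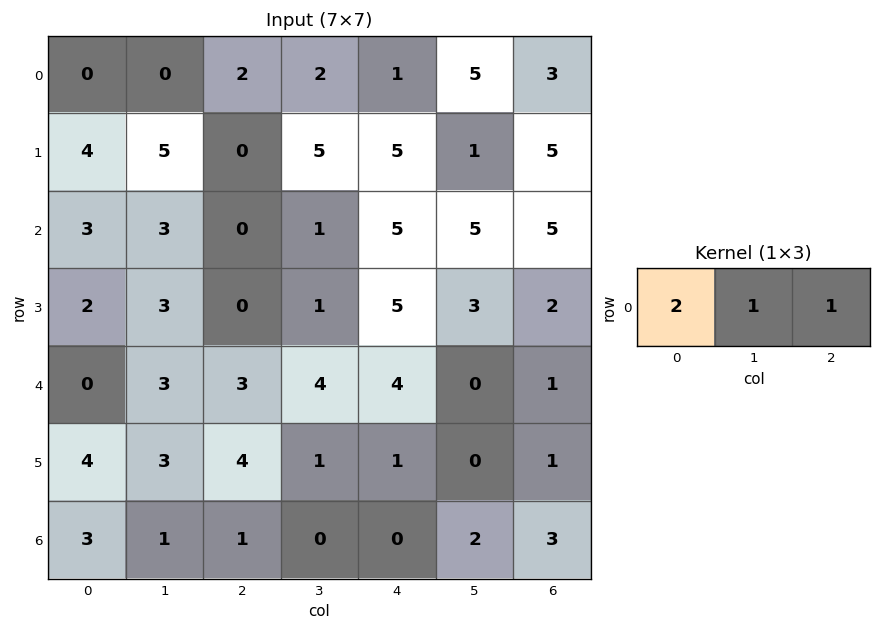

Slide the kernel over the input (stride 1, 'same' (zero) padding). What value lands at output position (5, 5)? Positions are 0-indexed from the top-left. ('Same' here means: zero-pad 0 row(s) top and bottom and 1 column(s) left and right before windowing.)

The receptive field on the zero-padded input at this output position is [1 0 1]. Elementwise product with the kernel and sum: 1·2 + 0·1 + 1·1.

3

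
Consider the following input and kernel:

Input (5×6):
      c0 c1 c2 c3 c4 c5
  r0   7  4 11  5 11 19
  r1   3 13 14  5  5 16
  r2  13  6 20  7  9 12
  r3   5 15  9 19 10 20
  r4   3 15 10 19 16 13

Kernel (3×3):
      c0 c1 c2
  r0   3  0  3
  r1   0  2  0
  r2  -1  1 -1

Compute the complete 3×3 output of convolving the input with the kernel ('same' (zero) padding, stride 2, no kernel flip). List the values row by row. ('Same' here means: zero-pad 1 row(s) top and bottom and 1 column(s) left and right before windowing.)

Output[0,0]: The receptive field on the zero-padded input at this output position is [0 0 0 / 0 7 4 / 0 3 13]. Elementwise product with the kernel and sum: 0·3 + 0·3 + 7·2 + 0·-1 + 3·1 + 13·-1.
Output[0,1]: The receptive field on the zero-padded input at this output position is [0 0 0 / 4 11 5 / 13 14 5]. Elementwise product with the kernel and sum: 0·3 + 0·3 + 11·2 + 13·-1 + 14·1 + 5·-1.

4 18 6
55 69 52
51 122 149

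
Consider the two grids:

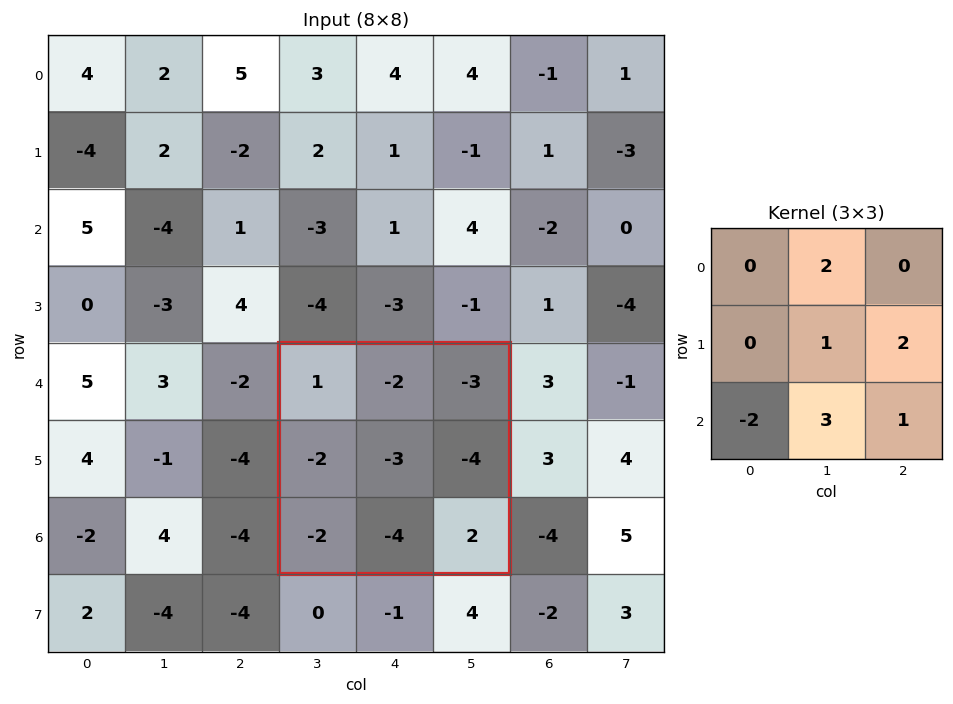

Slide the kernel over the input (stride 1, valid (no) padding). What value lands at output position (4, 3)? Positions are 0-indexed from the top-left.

-21

The receptive field on the input at this output position is [1 -2 -3 / -2 -3 -4 / -2 -4 2]. Elementwise product with the kernel and sum: -2·2 + -3·1 + -4·2 + -2·-2 + -4·3 + 2·1.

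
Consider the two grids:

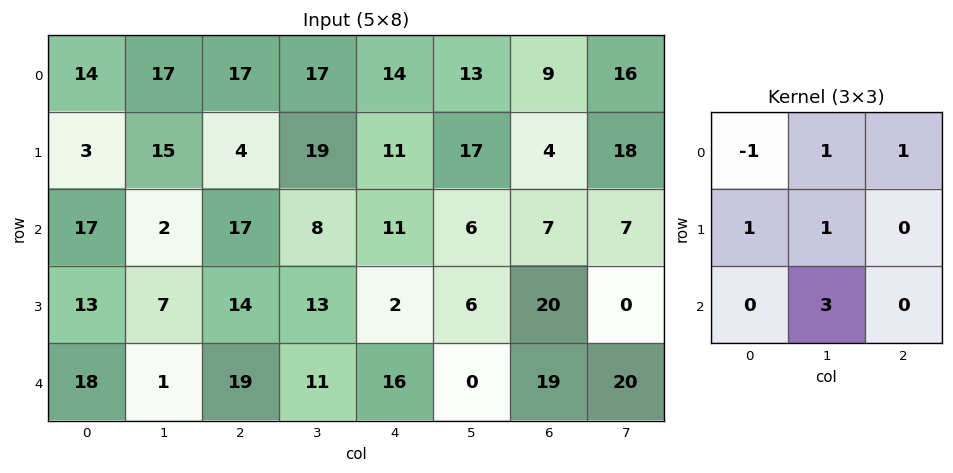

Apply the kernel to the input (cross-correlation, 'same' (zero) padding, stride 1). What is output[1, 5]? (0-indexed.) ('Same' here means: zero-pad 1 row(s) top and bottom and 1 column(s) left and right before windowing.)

54

The receptive field on the zero-padded input at this output position is [14 13 9 / 11 17 4 / 11 6 7]. Elementwise product with the kernel and sum: 14·-1 + 13·1 + 9·1 + 11·1 + 17·1 + 6·3.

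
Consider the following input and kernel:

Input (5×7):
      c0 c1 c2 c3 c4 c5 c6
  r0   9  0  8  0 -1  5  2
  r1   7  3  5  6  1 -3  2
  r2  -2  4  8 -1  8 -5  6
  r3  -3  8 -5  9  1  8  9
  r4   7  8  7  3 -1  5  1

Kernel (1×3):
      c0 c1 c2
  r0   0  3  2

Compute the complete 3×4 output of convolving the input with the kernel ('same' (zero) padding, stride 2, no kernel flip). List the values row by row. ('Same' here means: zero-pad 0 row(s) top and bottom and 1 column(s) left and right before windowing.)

Output[0,0]: The receptive field on the zero-padded input at this output position is [0 9 0]. Elementwise product with the kernel and sum: 9·3 + 0·2.
Output[0,1]: The receptive field on the zero-padded input at this output position is [0 8 0]. Elementwise product with the kernel and sum: 8·3 + 0·2.

27 24 7 6
2 22 14 18
37 27 7 3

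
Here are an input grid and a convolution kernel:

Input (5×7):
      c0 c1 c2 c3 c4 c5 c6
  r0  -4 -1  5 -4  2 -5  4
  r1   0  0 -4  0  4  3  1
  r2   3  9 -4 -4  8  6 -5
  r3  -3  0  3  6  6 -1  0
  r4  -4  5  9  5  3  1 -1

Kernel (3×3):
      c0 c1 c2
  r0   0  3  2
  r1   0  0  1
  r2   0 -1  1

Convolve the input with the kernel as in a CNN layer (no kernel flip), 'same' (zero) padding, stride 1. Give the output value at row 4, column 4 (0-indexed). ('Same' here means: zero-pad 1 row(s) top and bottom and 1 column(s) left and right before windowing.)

17

The receptive field on the zero-padded input at this output position is [6 6 -1 / 5 3 1 / 0 0 0]. Elementwise product with the kernel and sum: 6·3 + -1·2 + 1·1 + 0·-1 + 0·1.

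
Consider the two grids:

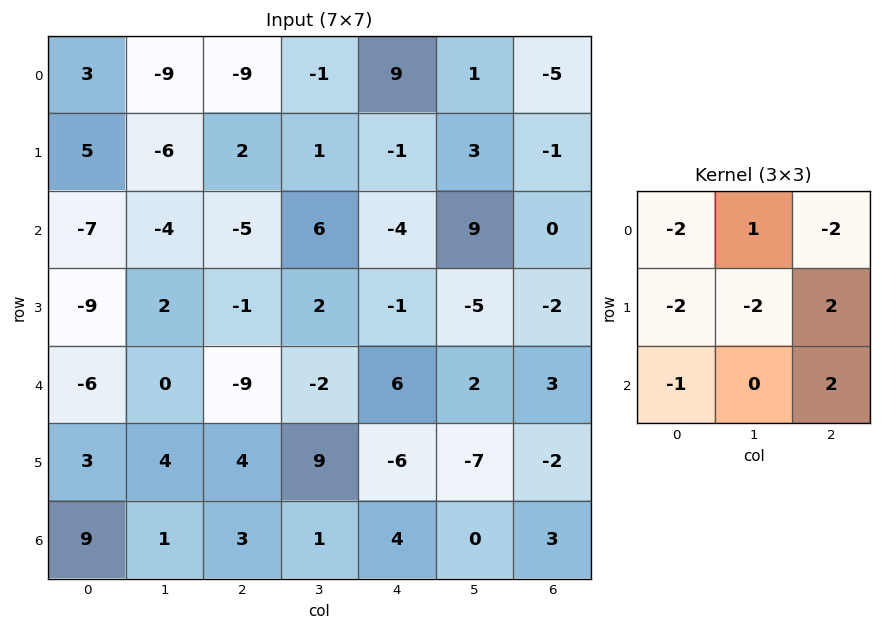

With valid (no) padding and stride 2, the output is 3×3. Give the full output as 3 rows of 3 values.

6 -12 -9
20 41 25
21 -29 8

Output[0,0]: The receptive field on the input at this output position is [3 -9 -9 / 5 -6 2 / -7 -4 -5]. Elementwise product with the kernel and sum: 3·-2 + -9·1 + -9·-2 + 5·-2 + -6·-2 + 2·2 + -7·-1 + -5·2.
Output[0,1]: The receptive field on the input at this output position is [-9 -1 9 / 2 1 -1 / -5 6 -4]. Elementwise product with the kernel and sum: -9·-2 + -1·1 + 9·-2 + 2·-2 + 1·-2 + -1·2 + -5·-1 + -4·2.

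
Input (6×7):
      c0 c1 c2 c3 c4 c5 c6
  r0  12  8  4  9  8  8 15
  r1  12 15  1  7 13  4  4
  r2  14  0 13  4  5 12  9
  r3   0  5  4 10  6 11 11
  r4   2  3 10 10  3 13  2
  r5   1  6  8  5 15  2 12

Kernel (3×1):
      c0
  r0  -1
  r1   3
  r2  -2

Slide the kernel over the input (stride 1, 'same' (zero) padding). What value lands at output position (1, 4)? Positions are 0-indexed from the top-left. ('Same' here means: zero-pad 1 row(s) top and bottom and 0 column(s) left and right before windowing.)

21

The receptive field on the zero-padded input at this output position is [8 / 13 / 5]. Elementwise product with the kernel and sum: 8·-1 + 13·3 + 5·-2.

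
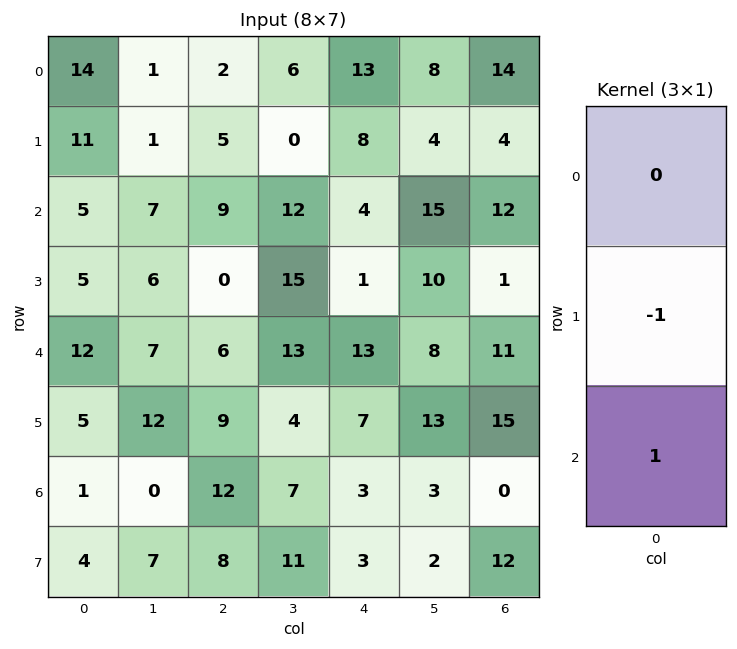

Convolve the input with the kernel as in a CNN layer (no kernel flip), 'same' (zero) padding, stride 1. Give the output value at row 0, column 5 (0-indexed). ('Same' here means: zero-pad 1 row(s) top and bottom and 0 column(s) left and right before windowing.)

The receptive field on the zero-padded input at this output position is [0 / 8 / 4]. Elementwise product with the kernel and sum: 8·-1 + 4·1.

-4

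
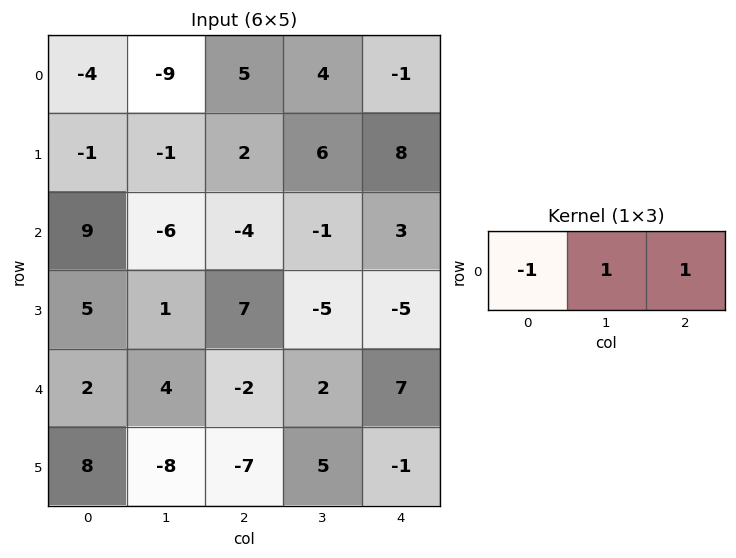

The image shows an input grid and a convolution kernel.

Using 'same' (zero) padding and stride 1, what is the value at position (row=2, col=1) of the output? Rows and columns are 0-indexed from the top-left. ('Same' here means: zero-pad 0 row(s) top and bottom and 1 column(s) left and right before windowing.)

The receptive field on the zero-padded input at this output position is [9 -6 -4]. Elementwise product with the kernel and sum: 9·-1 + -6·1 + -4·1.

-19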